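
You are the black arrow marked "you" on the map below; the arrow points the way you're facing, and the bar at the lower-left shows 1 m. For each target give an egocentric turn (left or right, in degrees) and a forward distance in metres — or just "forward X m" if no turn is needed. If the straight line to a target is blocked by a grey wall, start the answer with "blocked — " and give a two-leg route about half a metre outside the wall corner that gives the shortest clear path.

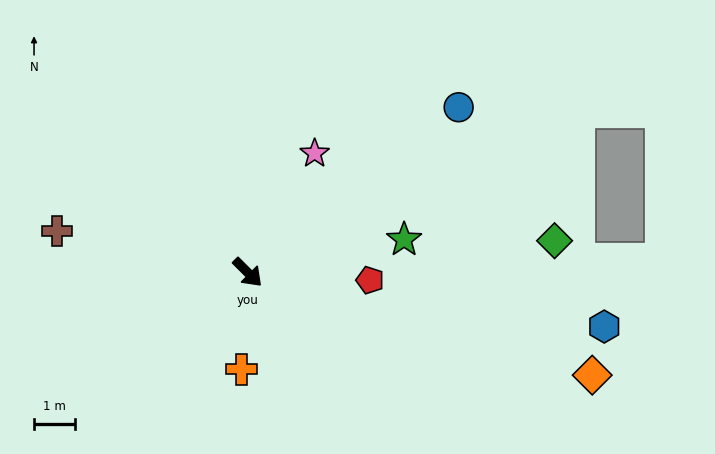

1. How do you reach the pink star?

turn left 106°, forward 3.3 m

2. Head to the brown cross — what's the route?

turn right 147°, forward 4.8 m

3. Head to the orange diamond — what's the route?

turn left 28°, forward 8.8 m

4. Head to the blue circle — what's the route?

turn left 83°, forward 6.6 m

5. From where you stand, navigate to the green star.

turn left 57°, forward 3.9 m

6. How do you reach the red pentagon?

turn left 41°, forward 3.0 m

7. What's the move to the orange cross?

turn right 49°, forward 2.4 m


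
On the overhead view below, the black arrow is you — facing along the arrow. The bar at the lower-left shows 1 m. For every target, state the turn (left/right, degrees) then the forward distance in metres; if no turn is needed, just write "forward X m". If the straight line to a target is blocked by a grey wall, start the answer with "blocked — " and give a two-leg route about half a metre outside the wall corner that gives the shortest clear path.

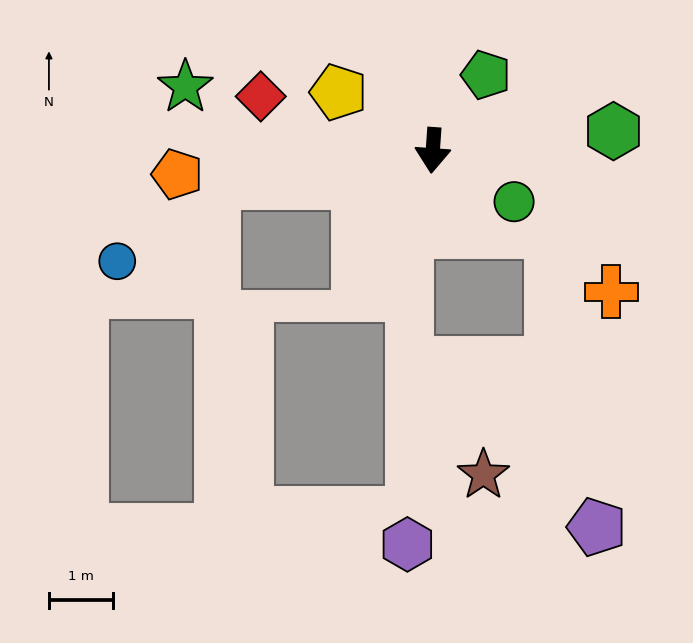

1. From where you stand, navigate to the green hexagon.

turn left 100°, forward 2.9 m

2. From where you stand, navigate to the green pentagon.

turn left 149°, forward 1.4 m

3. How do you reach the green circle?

turn left 62°, forward 1.5 m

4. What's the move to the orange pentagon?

turn right 81°, forward 4.0 m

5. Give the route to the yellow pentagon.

turn right 118°, forward 1.7 m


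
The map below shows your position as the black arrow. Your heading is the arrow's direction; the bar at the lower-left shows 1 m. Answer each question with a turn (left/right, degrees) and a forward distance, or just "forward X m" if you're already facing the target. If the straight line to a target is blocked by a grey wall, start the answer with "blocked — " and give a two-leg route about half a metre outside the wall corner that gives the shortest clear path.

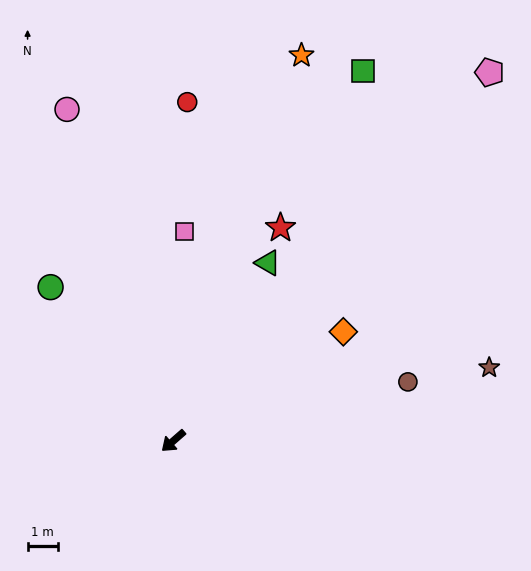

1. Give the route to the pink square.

turn right 134°, forward 6.9 m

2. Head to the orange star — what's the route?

turn right 150°, forward 13.4 m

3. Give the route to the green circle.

turn right 93°, forward 6.5 m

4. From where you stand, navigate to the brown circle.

turn left 153°, forward 8.0 m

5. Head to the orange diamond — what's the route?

turn left 172°, forward 6.7 m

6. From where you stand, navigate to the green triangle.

turn right 159°, forward 6.7 m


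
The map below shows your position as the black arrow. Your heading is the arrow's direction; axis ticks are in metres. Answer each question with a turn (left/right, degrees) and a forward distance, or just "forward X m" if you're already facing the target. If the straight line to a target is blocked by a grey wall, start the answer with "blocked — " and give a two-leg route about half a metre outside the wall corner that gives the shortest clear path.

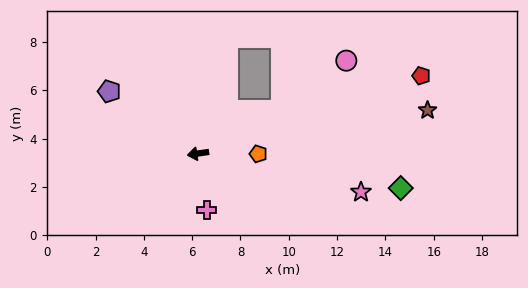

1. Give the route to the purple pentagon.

turn right 44°, forward 4.5 m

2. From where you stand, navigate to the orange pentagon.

turn left 171°, forward 2.5 m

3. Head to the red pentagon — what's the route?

turn right 169°, forward 9.8 m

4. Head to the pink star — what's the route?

turn left 158°, forward 6.9 m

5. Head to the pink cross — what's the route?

turn left 90°, forward 2.4 m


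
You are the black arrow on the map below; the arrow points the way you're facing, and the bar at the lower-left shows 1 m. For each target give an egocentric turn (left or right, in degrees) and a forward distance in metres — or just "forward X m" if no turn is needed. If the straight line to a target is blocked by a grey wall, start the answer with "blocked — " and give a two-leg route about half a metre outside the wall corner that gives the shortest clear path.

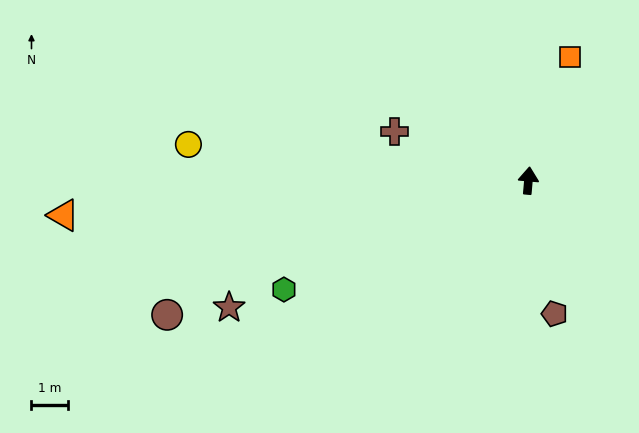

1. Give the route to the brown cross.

turn left 75°, forward 3.9 m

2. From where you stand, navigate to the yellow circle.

turn left 89°, forward 9.4 m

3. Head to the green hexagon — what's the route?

turn left 119°, forward 7.4 m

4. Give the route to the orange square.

turn right 14°, forward 3.6 m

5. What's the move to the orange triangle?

turn left 99°, forward 12.8 m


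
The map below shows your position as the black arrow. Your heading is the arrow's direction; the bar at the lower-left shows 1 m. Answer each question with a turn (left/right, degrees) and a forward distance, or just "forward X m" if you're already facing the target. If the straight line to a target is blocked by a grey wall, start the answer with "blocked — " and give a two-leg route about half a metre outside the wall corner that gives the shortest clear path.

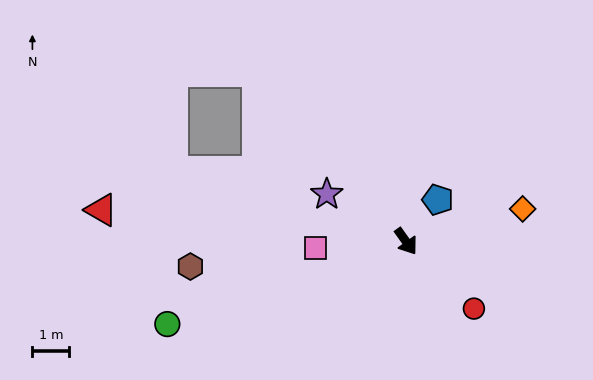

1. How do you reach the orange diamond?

turn left 70°, forward 3.3 m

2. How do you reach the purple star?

turn right 156°, forward 2.5 m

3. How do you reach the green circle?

turn right 106°, forward 6.8 m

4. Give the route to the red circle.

turn left 10°, forward 2.6 m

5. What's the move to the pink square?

turn right 121°, forward 2.4 m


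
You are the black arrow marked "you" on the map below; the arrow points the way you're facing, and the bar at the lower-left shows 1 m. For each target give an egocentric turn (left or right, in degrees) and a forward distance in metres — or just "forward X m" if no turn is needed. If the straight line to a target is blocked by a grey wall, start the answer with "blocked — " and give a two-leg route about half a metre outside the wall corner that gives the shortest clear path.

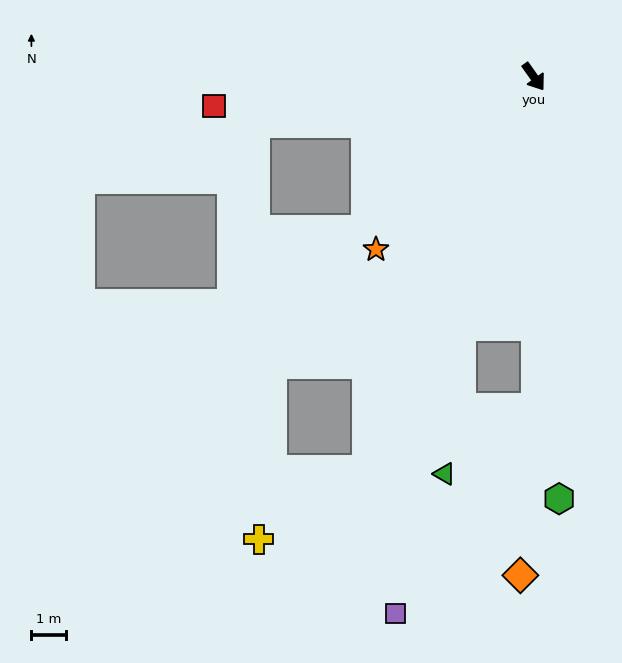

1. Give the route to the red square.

turn right 120°, forward 9.2 m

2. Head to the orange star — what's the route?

turn right 78°, forward 6.7 m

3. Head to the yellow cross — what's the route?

blocked — turn right 58°, forward 12.3 m, then turn right 35°, forward 3.7 m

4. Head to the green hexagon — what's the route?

turn right 32°, forward 12.2 m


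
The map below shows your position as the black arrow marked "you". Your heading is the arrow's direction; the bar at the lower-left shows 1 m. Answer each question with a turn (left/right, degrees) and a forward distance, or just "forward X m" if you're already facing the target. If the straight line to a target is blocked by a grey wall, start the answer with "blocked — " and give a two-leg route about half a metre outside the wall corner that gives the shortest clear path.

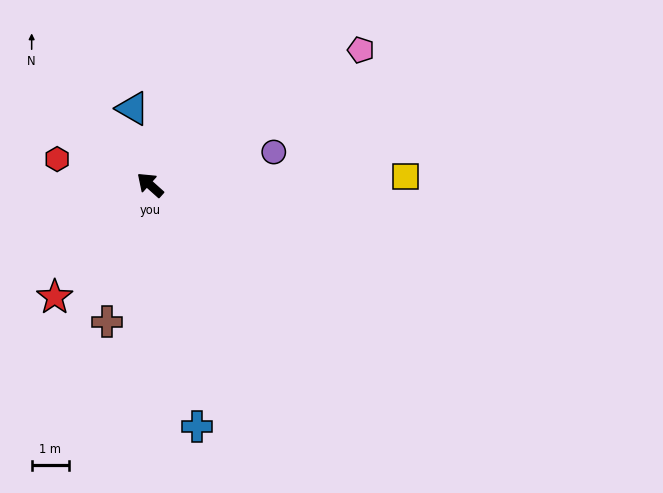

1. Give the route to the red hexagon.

turn left 26°, forward 2.6 m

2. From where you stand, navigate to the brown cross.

turn left 114°, forward 3.8 m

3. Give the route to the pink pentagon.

turn right 106°, forward 6.7 m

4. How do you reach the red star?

turn left 92°, forward 3.9 m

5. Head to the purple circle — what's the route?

turn right 123°, forward 3.4 m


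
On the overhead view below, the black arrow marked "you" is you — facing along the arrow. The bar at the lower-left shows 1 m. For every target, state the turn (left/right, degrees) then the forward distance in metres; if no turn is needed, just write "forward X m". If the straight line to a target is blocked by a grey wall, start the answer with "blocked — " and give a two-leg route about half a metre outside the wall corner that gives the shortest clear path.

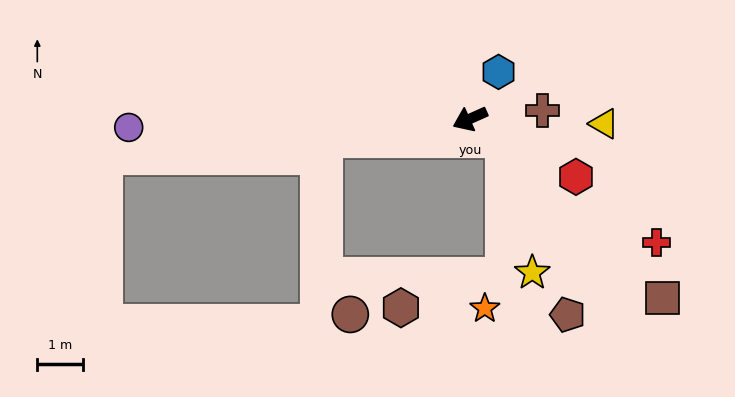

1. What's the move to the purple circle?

turn right 23°, forward 7.5 m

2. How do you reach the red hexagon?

turn left 127°, forward 2.7 m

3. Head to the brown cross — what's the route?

turn left 162°, forward 1.6 m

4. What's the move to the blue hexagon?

turn right 145°, forward 1.2 m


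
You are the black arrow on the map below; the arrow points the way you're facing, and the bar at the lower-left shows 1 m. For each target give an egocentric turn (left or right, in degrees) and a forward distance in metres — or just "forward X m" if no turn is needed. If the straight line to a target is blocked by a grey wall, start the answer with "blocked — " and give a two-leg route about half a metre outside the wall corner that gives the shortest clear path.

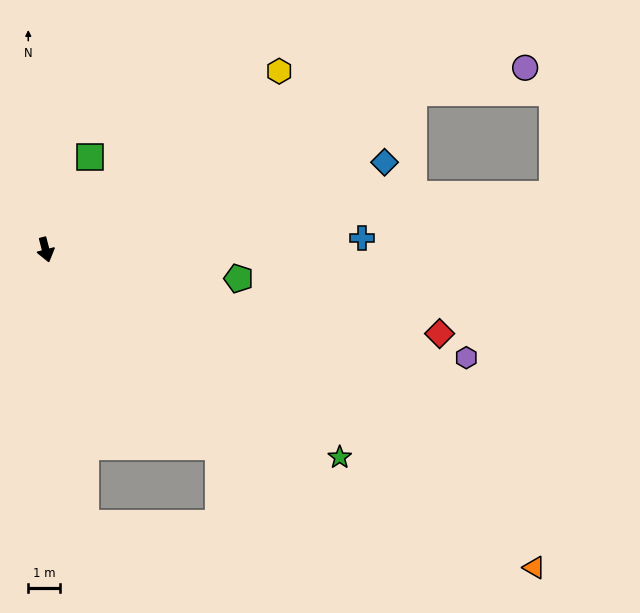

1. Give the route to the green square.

turn left 140°, forward 3.2 m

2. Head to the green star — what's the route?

turn left 40°, forward 11.4 m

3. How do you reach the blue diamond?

turn left 90°, forward 11.0 m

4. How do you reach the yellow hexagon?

turn left 113°, forward 9.3 m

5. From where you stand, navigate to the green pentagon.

turn left 67°, forward 6.2 m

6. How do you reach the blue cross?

turn left 78°, forward 10.0 m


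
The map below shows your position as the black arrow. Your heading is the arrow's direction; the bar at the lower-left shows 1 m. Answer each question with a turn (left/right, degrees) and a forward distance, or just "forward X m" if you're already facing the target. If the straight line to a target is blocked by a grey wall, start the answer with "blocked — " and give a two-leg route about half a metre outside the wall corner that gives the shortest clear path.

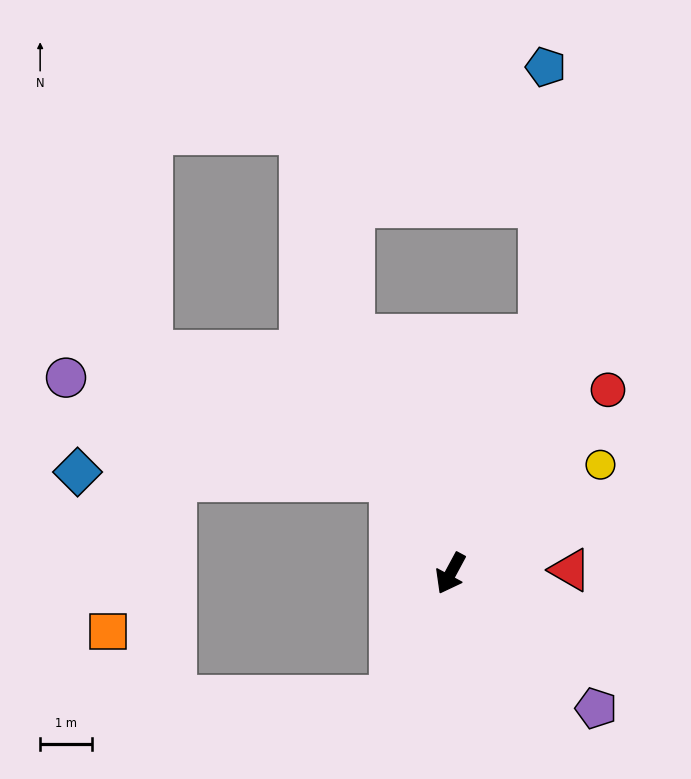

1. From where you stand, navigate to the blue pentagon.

blocked — turn right 172°, forward 4.9 m, then turn left 19°, forward 5.2 m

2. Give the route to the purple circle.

blocked — turn right 119°, forward 2.2 m, then turn left 40°, forward 6.6 m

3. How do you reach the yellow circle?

turn left 154°, forward 3.6 m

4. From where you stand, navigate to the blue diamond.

blocked — turn right 119°, forward 2.2 m, then turn left 56°, forward 6.1 m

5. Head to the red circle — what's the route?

turn left 168°, forward 4.7 m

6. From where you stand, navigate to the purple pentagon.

turn left 75°, forward 3.8 m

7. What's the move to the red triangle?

turn left 120°, forward 2.3 m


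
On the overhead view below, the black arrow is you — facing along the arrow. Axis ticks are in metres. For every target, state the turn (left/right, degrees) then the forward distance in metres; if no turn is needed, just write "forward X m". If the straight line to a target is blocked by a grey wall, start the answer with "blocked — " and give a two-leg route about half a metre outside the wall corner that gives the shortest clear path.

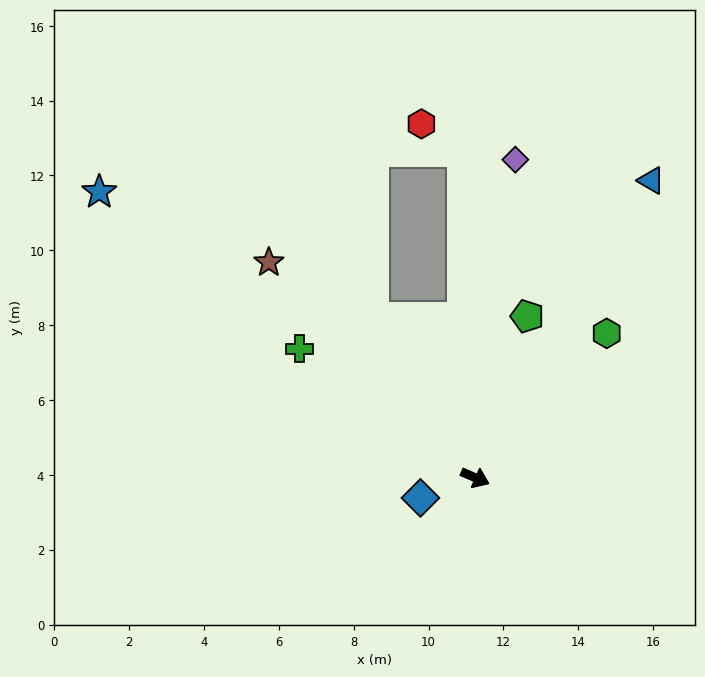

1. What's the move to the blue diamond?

turn right 136°, forward 1.6 m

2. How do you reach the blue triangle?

turn left 83°, forward 9.2 m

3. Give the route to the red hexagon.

blocked — turn left 116°, forward 8.7 m, then turn left 54°, forward 1.3 m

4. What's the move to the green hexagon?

turn left 71°, forward 5.2 m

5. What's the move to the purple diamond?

turn left 106°, forward 8.6 m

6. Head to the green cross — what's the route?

turn left 167°, forward 5.8 m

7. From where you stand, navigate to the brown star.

turn left 157°, forward 8.0 m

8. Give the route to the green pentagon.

turn left 96°, forward 4.5 m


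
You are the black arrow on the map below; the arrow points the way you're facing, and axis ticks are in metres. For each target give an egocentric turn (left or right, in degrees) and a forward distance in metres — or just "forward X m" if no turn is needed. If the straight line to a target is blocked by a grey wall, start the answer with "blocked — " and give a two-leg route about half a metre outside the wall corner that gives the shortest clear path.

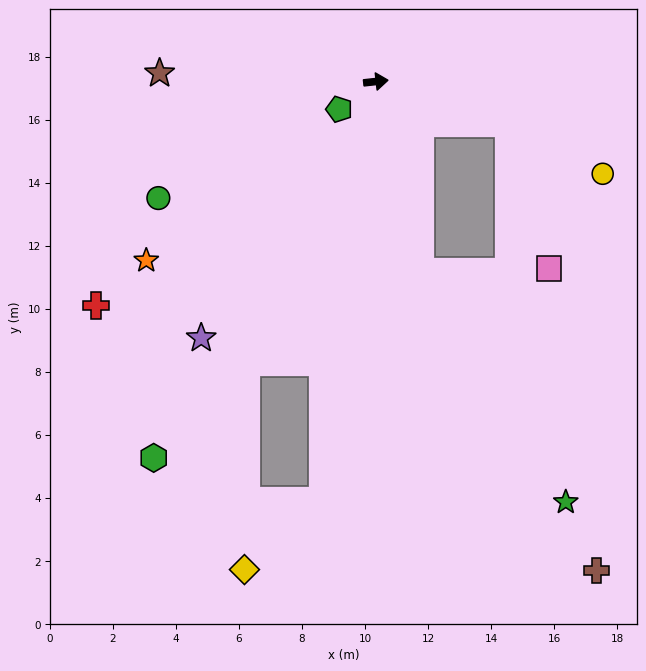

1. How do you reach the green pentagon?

turn right 149°, forward 1.5 m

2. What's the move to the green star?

blocked — turn right 83°, forward 6.2 m, then turn left 19°, forward 8.7 m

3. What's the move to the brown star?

turn left 172°, forward 6.9 m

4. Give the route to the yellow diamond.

blocked — turn right 121°, forward 9.8 m, then turn left 24°, forward 6.6 m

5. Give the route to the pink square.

blocked — turn right 24°, forward 4.4 m, then turn right 56°, forward 4.8 m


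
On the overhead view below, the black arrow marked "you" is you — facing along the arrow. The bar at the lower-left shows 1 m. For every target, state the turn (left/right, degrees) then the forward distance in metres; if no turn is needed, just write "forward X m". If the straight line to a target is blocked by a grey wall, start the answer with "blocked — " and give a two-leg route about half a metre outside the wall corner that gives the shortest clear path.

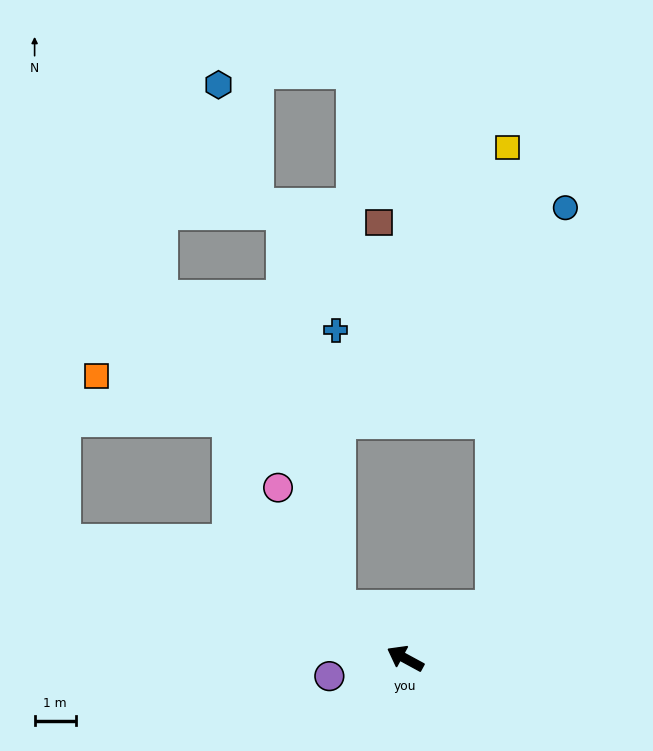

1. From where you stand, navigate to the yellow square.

blocked — turn right 121°, forward 2.5 m, then turn left 58°, forward 11.1 m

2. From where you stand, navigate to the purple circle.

turn left 42°, forward 1.9 m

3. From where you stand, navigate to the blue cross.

blocked — turn right 9°, forward 2.0 m, then turn right 52°, forward 6.7 m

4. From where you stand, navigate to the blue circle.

blocked — turn right 121°, forward 2.5 m, then turn left 49°, forward 9.8 m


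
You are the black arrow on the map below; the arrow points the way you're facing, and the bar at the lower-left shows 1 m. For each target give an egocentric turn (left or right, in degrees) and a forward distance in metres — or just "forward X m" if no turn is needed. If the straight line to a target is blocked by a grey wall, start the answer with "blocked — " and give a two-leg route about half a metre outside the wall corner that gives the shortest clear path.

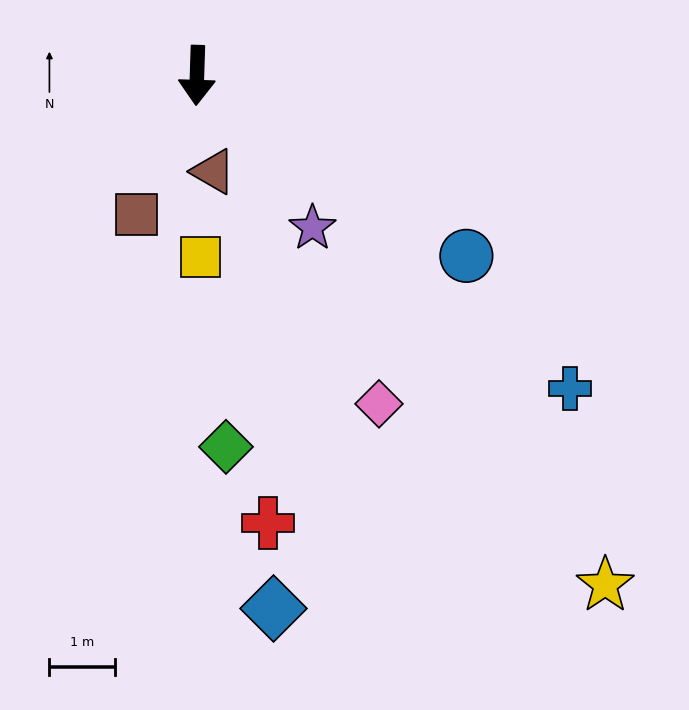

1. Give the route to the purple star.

turn left 39°, forward 2.9 m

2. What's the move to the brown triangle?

turn left 11°, forward 1.5 m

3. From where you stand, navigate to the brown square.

turn right 22°, forward 2.3 m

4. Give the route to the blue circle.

turn left 58°, forward 5.0 m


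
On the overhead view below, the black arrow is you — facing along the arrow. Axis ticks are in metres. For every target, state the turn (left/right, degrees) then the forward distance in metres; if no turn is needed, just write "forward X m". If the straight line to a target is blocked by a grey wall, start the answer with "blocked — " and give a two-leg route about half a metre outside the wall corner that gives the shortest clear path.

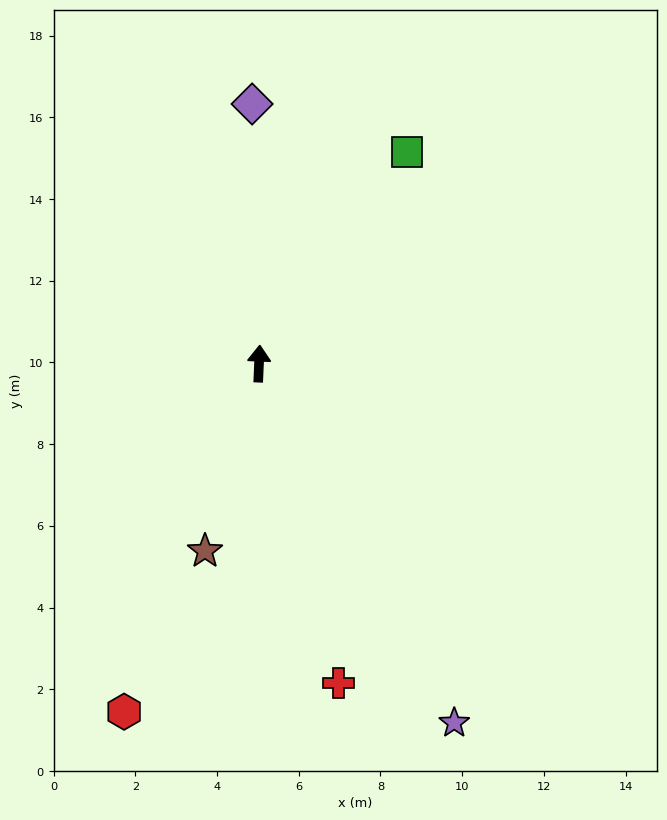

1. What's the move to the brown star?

turn left 166°, forward 4.8 m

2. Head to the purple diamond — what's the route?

turn left 4°, forward 6.4 m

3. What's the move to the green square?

turn right 32°, forward 6.3 m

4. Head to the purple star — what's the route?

turn right 149°, forward 10.0 m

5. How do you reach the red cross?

turn right 164°, forward 8.1 m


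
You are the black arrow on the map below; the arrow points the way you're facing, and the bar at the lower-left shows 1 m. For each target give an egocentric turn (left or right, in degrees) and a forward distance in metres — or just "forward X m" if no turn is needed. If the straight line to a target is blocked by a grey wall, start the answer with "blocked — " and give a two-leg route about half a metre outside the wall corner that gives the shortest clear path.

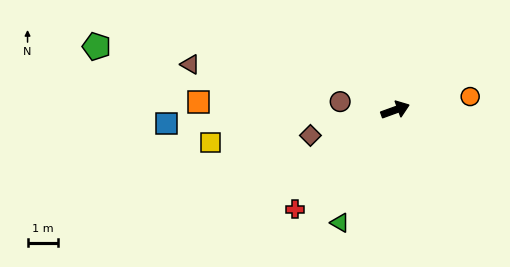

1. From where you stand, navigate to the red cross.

turn right 155°, forward 4.6 m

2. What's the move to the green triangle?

turn right 136°, forward 4.1 m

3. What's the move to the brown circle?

turn left 151°, forward 1.8 m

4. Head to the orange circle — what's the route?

turn right 10°, forward 2.5 m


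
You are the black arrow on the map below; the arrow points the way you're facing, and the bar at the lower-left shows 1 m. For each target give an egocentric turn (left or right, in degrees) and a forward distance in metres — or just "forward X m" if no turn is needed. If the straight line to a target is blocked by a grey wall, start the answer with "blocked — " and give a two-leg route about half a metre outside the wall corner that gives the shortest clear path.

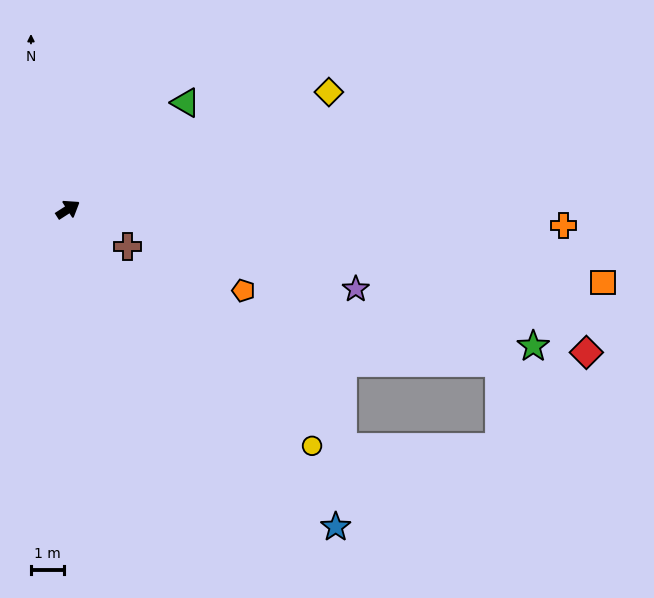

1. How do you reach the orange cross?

turn right 34°, forward 15.0 m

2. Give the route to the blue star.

turn right 82°, forward 12.5 m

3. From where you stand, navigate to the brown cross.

turn right 65°, forward 2.1 m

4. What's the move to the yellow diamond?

turn right 8°, forward 8.6 m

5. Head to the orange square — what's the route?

turn right 40°, forward 16.3 m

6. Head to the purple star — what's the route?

turn right 48°, forward 9.0 m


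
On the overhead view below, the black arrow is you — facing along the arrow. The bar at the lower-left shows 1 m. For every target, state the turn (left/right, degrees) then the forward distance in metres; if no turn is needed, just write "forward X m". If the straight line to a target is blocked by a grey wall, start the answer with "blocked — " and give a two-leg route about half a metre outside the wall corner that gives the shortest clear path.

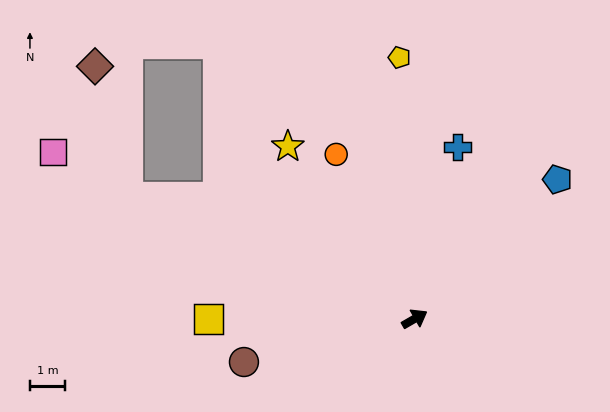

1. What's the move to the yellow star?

turn left 96°, forward 6.1 m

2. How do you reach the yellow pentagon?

turn left 63°, forward 7.5 m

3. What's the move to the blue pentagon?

turn left 14°, forward 5.7 m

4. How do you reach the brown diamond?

blocked — turn left 127°, forward 8.9 m, then turn right 53°, forward 3.9 m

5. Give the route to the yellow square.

turn left 150°, forward 5.9 m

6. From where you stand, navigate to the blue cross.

turn left 46°, forward 5.1 m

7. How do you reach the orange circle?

turn left 86°, forward 5.2 m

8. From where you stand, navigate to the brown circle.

turn left 164°, forward 5.0 m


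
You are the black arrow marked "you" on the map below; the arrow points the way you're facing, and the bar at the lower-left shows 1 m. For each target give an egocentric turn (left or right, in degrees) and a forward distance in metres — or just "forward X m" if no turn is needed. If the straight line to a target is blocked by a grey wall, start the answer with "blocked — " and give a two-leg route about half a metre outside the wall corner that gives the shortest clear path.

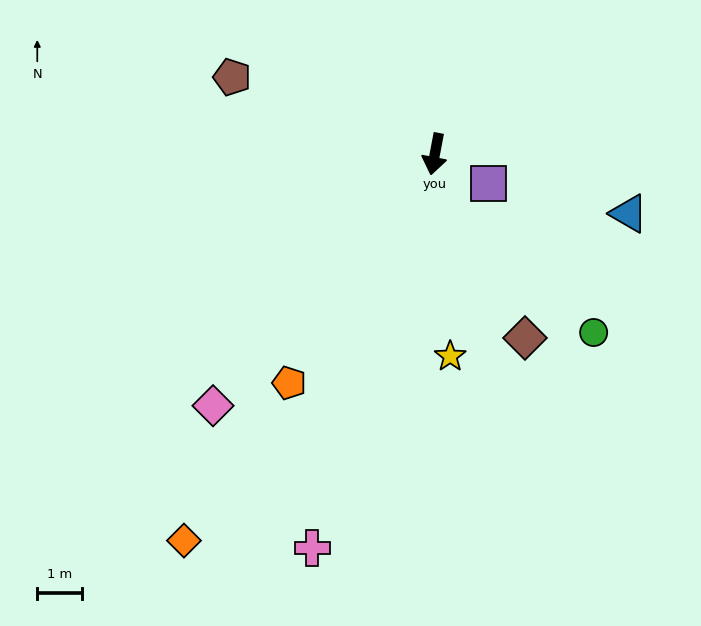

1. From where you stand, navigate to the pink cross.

turn right 7°, forward 9.2 m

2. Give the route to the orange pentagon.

turn right 22°, forward 6.1 m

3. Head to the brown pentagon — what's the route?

turn right 100°, forward 4.9 m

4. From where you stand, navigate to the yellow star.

turn left 15°, forward 4.5 m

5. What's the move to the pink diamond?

turn right 31°, forward 7.5 m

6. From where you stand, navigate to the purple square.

turn left 72°, forward 1.4 m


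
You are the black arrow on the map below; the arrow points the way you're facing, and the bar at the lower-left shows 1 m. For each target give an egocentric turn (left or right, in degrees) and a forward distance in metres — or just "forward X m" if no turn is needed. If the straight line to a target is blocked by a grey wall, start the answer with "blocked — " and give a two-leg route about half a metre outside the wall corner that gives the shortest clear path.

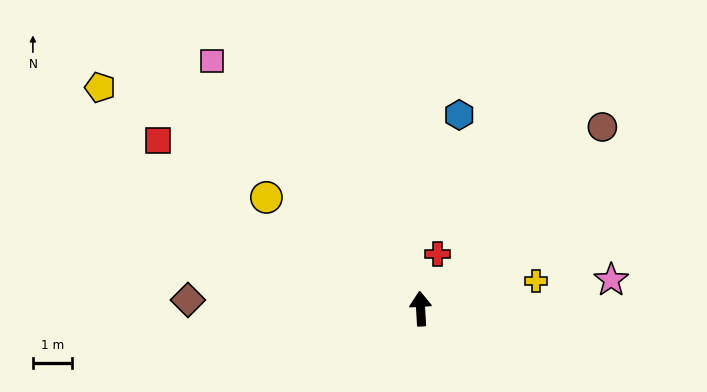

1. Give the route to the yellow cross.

turn right 80°, forward 3.1 m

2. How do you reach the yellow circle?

turn left 51°, forward 4.9 m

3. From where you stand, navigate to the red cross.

turn right 20°, forward 1.5 m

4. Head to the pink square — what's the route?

turn left 37°, forward 8.3 m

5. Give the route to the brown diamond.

turn left 85°, forward 6.0 m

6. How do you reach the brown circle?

turn right 48°, forward 6.6 m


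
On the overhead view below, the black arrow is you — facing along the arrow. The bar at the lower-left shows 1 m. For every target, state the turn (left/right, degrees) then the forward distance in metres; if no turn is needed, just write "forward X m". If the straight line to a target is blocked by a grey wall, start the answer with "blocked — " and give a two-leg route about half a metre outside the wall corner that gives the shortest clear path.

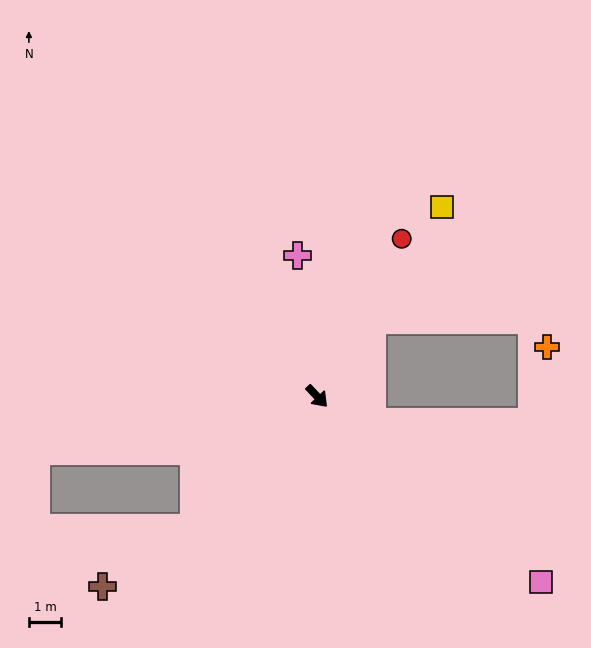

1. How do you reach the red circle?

turn left 108°, forward 5.5 m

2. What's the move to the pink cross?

turn left 145°, forward 4.4 m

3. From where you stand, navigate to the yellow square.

turn left 103°, forward 7.0 m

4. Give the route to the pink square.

turn left 7°, forward 8.9 m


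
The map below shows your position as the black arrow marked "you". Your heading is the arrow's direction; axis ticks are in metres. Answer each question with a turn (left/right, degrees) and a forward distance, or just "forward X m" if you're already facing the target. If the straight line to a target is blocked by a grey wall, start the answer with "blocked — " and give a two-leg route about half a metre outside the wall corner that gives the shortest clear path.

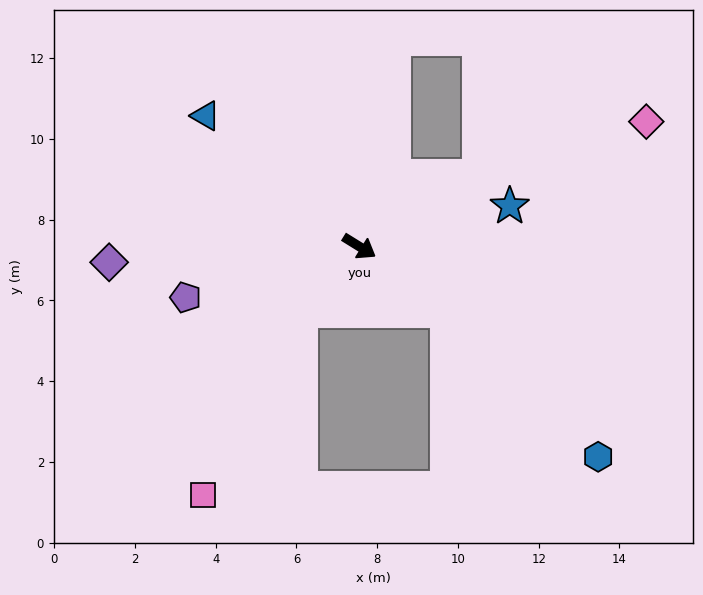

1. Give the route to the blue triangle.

turn left 171°, forward 5.0 m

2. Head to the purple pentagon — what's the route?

turn right 132°, forward 4.5 m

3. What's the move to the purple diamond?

turn right 145°, forward 6.2 m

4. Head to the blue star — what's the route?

turn left 47°, forward 3.9 m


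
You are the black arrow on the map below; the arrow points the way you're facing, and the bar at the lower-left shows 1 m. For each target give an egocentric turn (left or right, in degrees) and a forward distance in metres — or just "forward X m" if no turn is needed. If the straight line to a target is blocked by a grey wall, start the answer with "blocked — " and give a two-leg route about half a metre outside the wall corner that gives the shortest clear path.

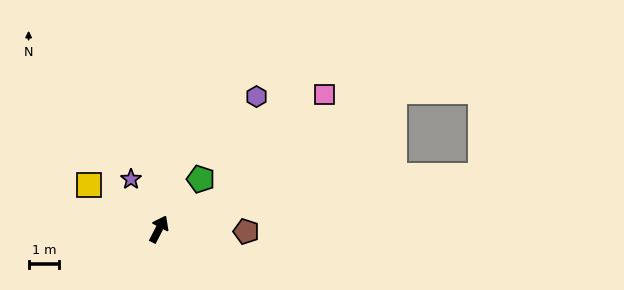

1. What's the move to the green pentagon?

turn right 13°, forward 2.1 m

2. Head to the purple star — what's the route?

turn left 57°, forward 1.9 m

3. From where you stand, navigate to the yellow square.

turn left 85°, forward 2.7 m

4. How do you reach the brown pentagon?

turn right 64°, forward 2.8 m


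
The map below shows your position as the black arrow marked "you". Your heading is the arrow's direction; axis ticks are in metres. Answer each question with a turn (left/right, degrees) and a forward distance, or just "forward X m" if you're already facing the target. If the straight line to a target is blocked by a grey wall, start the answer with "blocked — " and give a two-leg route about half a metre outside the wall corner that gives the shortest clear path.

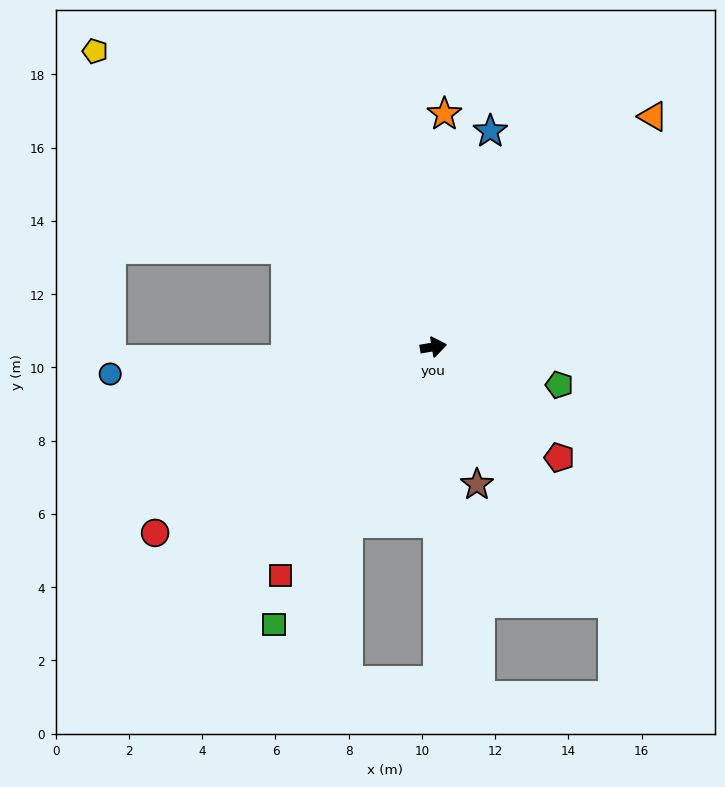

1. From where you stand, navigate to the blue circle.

turn left 175°, forward 8.9 m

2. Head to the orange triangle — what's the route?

turn left 37°, forward 8.7 m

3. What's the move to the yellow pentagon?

turn left 129°, forward 12.3 m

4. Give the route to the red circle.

turn right 156°, forward 9.1 m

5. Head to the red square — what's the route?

turn right 133°, forward 7.5 m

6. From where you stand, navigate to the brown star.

turn right 82°, forward 3.9 m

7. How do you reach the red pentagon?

turn right 51°, forward 4.6 m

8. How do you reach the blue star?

turn left 66°, forward 6.1 m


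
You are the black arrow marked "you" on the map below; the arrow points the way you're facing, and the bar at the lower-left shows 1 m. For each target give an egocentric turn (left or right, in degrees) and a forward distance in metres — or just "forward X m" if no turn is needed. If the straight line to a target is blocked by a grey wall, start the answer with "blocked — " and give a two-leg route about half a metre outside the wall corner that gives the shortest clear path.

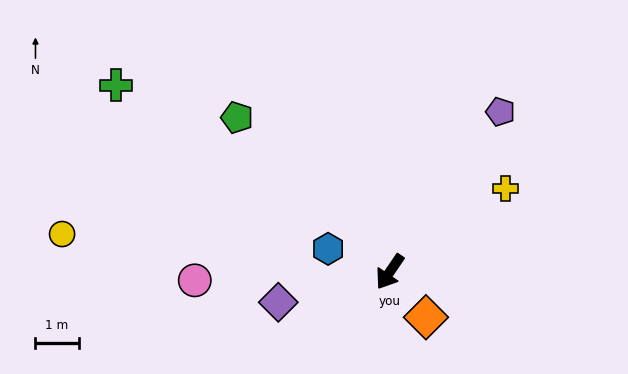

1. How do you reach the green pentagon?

turn right 101°, forward 5.0 m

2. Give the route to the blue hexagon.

turn right 76°, forward 1.5 m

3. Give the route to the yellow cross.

turn left 160°, forward 3.3 m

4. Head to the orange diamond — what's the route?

turn left 73°, forward 1.3 m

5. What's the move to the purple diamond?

turn right 41°, forward 2.7 m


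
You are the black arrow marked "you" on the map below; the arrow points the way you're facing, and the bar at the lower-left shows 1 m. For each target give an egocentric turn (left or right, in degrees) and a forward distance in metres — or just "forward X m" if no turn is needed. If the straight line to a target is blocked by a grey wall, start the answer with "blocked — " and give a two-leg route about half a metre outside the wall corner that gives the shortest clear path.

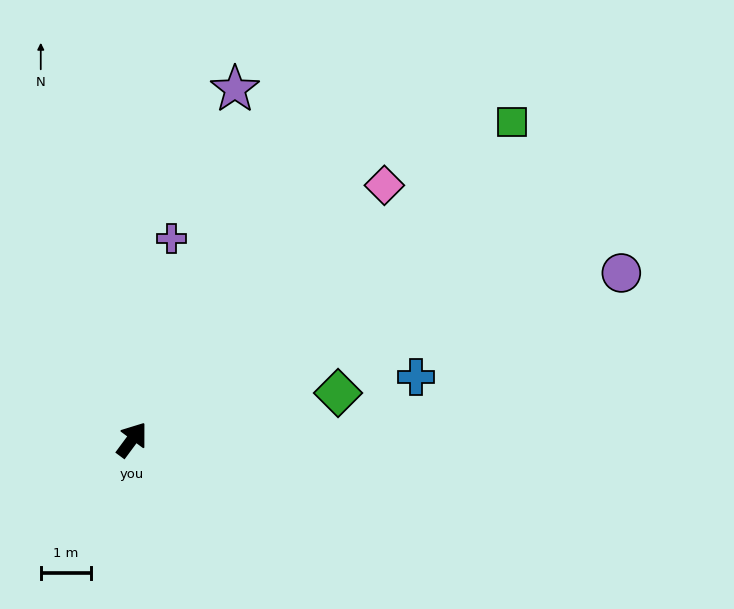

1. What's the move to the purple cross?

turn left 25°, forward 4.1 m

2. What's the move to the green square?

turn right 14°, forward 9.8 m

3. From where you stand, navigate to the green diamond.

turn right 41°, forward 4.2 m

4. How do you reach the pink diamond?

turn right 8°, forward 7.1 m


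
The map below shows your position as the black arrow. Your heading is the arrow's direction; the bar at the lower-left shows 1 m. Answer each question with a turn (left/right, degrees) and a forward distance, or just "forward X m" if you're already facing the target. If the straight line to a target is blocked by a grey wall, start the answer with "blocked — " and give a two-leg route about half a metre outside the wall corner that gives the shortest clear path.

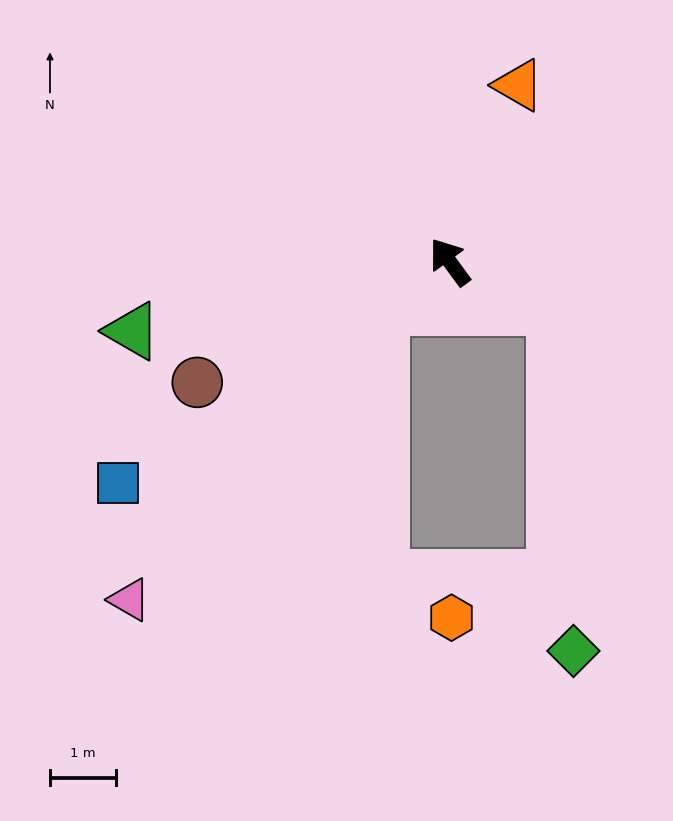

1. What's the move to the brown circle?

turn left 79°, forward 4.3 m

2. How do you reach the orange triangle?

turn right 58°, forward 2.9 m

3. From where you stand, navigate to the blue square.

turn left 87°, forward 6.1 m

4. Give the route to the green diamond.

blocked — turn right 150°, forward 1.7 m, then turn right 63°, forward 5.2 m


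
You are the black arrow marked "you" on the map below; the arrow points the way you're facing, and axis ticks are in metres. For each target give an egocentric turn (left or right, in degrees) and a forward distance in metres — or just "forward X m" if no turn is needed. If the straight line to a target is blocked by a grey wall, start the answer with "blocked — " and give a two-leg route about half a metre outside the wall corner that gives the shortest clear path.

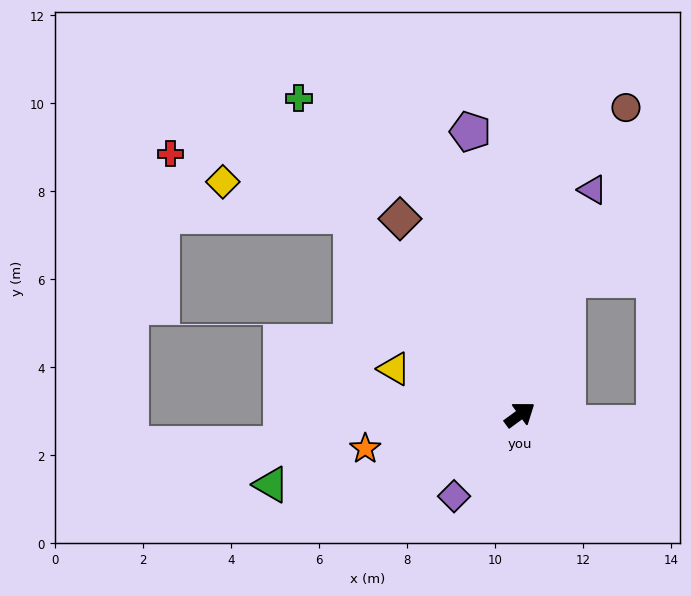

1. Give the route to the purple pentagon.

turn left 64°, forward 6.5 m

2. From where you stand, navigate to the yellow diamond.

blocked — turn left 94°, forward 5.9 m, then turn left 35°, forward 3.0 m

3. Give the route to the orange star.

turn left 156°, forward 3.6 m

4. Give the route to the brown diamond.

turn left 85°, forward 5.2 m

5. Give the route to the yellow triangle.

turn left 124°, forward 3.0 m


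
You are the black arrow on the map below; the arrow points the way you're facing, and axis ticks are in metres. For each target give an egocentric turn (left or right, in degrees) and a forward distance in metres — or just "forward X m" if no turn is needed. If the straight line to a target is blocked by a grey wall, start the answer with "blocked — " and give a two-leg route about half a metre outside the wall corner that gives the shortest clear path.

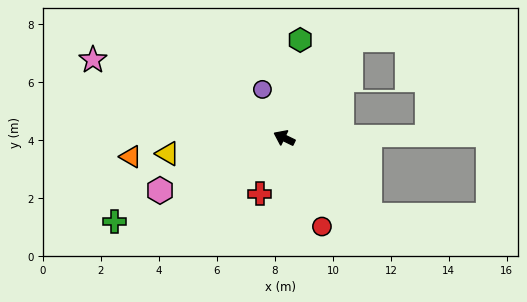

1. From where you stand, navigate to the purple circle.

turn right 40°, forward 1.8 m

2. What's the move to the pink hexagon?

turn left 49°, forward 4.6 m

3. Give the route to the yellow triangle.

turn left 34°, forward 4.1 m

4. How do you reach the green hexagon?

turn right 73°, forward 3.4 m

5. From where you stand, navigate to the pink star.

turn left 4°, forward 7.1 m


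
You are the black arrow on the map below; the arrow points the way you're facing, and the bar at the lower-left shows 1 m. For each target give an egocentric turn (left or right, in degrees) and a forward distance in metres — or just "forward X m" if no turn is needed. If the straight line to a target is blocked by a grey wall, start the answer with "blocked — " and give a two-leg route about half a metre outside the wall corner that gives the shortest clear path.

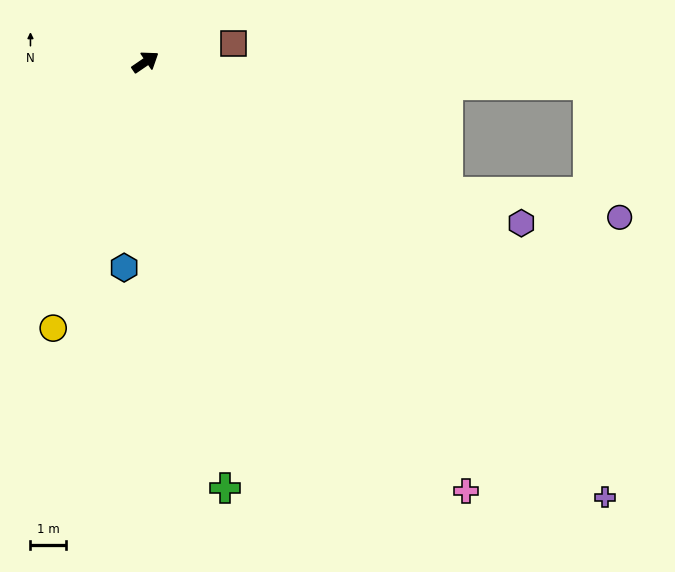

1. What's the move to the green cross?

turn right 114°, forward 12.4 m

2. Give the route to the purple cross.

turn right 78°, forward 18.1 m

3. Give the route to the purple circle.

blocked — turn right 58°, forward 9.4 m, then turn left 15°, forward 5.0 m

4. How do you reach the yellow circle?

turn right 144°, forward 8.0 m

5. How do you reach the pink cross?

turn right 88°, forward 15.3 m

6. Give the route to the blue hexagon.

turn right 130°, forward 5.9 m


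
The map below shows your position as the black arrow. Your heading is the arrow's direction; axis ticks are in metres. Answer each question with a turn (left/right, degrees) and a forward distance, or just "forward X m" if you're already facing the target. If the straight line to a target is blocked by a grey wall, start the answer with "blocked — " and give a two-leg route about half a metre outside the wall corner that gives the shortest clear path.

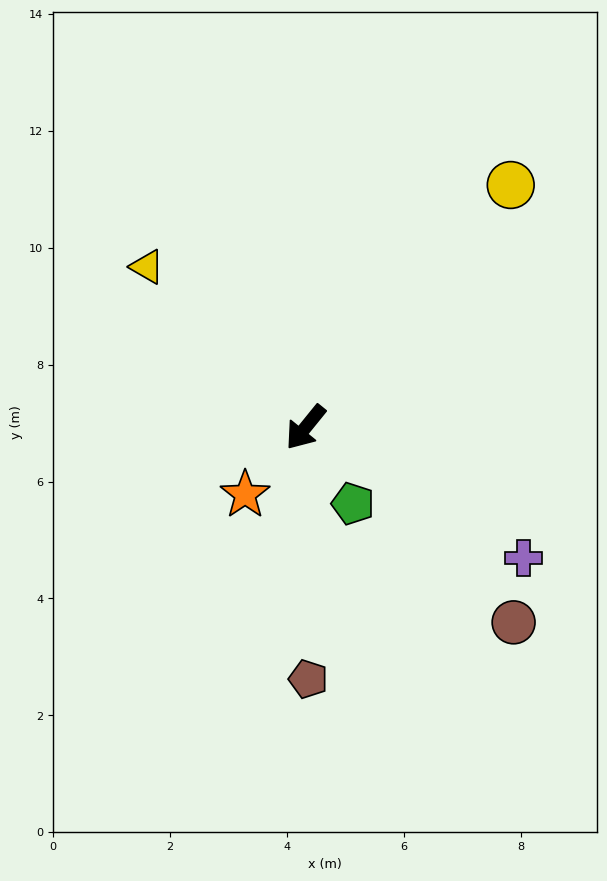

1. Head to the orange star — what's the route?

turn right 3°, forward 1.5 m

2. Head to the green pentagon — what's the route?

turn left 71°, forward 1.5 m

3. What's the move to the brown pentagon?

turn left 40°, forward 4.3 m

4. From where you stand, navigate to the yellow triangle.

turn right 96°, forward 3.9 m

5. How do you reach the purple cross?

turn left 98°, forward 4.3 m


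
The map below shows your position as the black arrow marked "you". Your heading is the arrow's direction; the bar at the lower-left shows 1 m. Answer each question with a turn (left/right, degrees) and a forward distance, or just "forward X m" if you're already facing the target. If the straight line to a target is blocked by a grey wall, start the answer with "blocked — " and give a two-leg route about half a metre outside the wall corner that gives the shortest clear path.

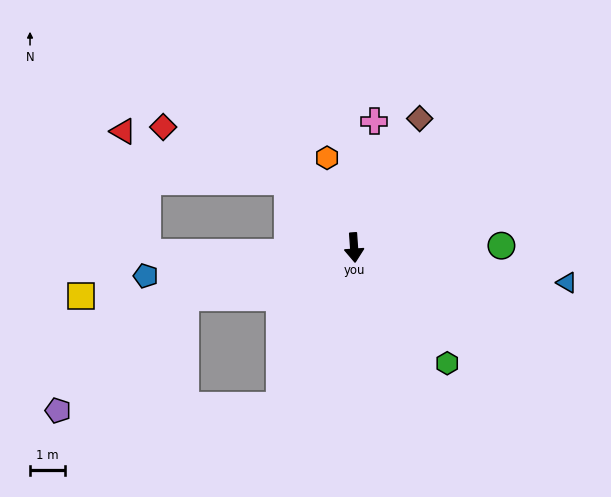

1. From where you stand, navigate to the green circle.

turn left 87°, forward 4.3 m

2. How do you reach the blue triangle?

turn left 77°, forward 6.2 m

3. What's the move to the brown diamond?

turn left 149°, forward 4.2 m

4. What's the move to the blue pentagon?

turn right 86°, forward 6.1 m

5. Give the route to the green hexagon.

turn left 35°, forward 4.3 m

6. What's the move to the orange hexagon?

turn right 167°, forward 2.7 m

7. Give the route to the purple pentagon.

blocked — turn right 78°, forward 5.1 m, then turn left 26°, forward 4.9 m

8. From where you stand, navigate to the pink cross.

turn left 167°, forward 3.7 m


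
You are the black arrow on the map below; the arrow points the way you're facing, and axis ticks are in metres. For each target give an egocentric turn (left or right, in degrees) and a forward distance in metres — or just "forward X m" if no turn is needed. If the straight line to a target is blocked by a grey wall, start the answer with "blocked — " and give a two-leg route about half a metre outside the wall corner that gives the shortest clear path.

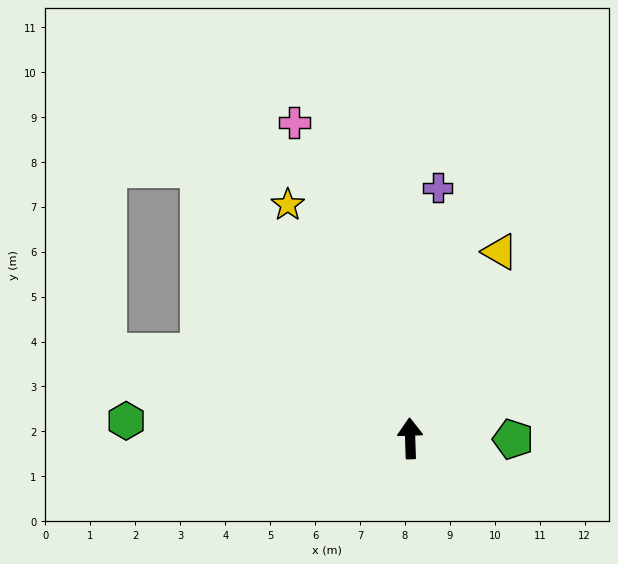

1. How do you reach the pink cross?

turn left 18°, forward 7.5 m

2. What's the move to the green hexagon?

turn left 85°, forward 6.3 m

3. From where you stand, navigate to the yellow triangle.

turn right 28°, forward 4.6 m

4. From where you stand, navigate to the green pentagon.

turn right 92°, forward 2.3 m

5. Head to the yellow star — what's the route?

turn left 26°, forward 5.9 m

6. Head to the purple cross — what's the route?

turn right 8°, forward 5.6 m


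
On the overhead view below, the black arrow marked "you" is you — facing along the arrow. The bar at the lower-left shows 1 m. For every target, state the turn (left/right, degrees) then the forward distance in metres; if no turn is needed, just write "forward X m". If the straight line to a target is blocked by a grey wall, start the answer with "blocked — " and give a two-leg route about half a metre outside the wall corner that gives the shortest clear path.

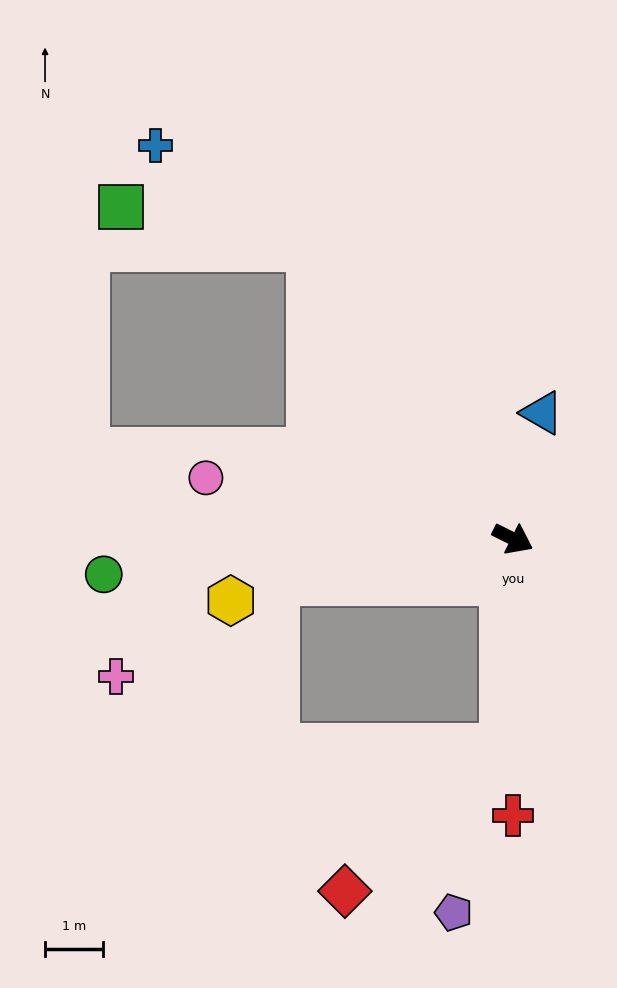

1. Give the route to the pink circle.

turn right 165°, forward 5.4 m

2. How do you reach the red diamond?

blocked — turn right 66°, forward 3.6 m, then turn right 46°, forward 3.7 m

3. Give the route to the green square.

blocked — turn left 151°, forward 6.1 m, then turn left 44°, forward 3.3 m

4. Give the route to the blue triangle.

turn left 103°, forward 2.2 m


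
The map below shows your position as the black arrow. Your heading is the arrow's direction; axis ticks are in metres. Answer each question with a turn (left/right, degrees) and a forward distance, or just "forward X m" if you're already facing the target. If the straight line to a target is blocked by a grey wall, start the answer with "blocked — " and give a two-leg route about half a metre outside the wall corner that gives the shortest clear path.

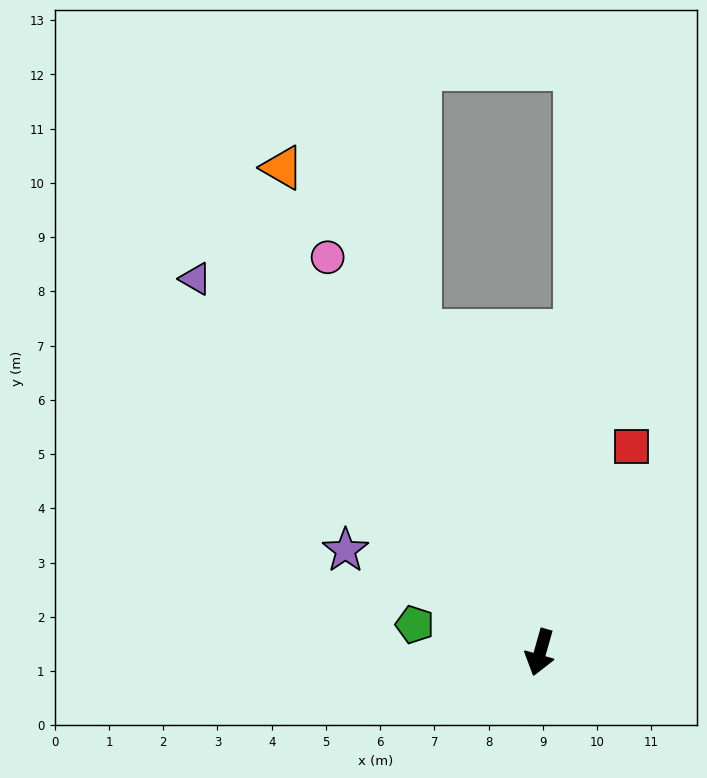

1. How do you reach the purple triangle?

turn right 121°, forward 9.4 m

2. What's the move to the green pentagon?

turn right 87°, forward 2.4 m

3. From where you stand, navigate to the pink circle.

turn right 136°, forward 8.3 m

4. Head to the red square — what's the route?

turn left 172°, forward 4.2 m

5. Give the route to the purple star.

turn right 102°, forward 4.1 m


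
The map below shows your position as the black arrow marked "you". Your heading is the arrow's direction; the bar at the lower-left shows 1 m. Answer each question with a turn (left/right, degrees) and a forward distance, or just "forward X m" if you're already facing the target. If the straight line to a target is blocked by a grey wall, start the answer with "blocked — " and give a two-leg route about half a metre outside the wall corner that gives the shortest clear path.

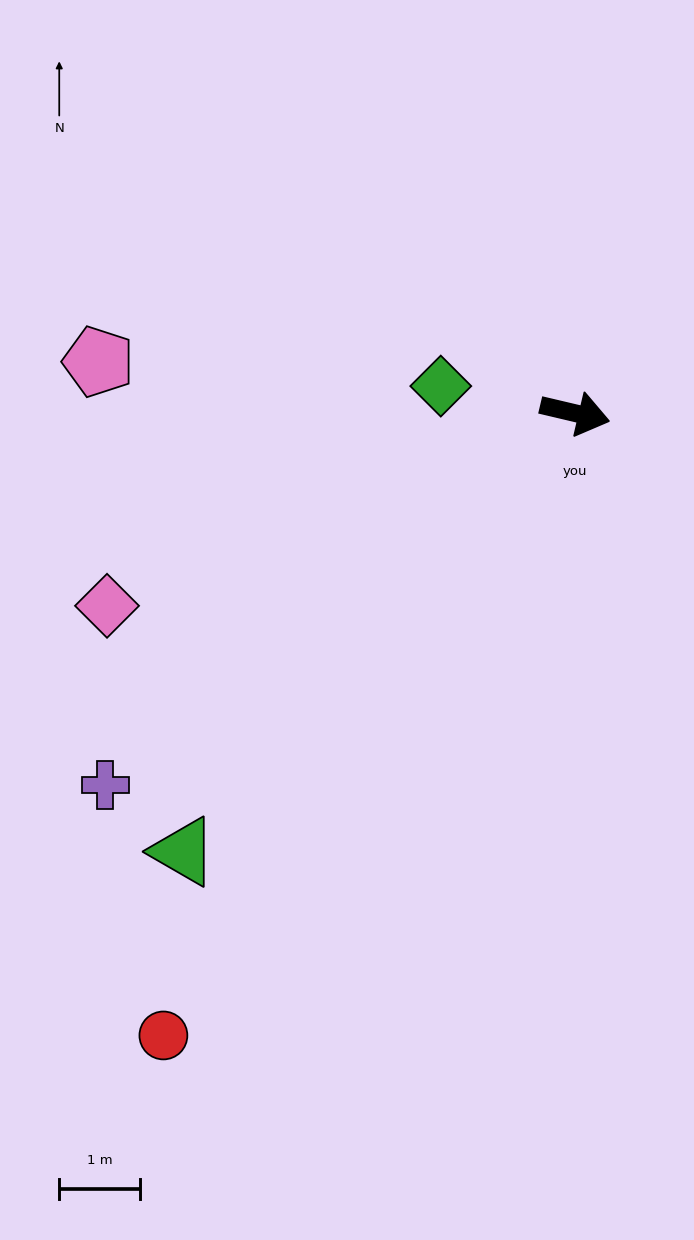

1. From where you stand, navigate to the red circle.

turn right 110°, forward 9.2 m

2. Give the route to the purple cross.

turn right 128°, forward 7.4 m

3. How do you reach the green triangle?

turn right 119°, forward 7.2 m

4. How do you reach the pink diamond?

turn right 144°, forward 6.2 m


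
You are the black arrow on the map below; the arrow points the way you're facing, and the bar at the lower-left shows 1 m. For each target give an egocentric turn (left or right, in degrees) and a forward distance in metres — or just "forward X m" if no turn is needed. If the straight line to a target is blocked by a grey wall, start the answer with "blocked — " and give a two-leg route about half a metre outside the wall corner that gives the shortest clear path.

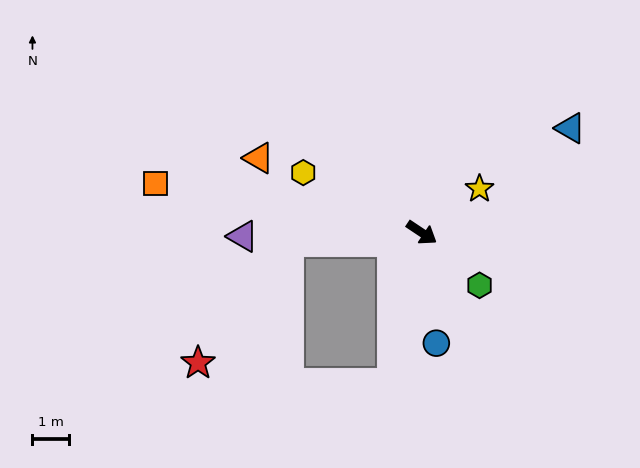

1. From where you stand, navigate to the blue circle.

turn right 49°, forward 3.1 m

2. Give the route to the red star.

blocked — turn right 142°, forward 3.7 m, then turn left 49°, forward 4.2 m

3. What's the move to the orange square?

turn right 157°, forward 7.5 m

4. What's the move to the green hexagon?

turn right 9°, forward 2.2 m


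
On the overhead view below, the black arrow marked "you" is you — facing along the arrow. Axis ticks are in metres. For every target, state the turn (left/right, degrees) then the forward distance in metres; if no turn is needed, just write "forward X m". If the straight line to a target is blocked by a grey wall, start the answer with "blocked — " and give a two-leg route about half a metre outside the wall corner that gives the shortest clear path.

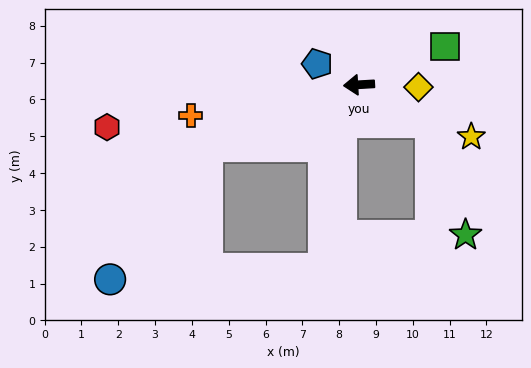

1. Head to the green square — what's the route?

turn right 159°, forward 2.6 m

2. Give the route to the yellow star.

turn left 152°, forward 3.4 m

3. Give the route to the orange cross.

turn left 7°, forward 4.6 m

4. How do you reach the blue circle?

blocked — turn left 19°, forward 4.4 m, then turn left 31°, forward 4.5 m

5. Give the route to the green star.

blocked — turn left 149°, forward 2.2 m, then turn right 45°, forward 3.2 m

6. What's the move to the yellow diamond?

turn left 174°, forward 1.6 m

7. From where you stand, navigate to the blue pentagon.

turn right 30°, forward 1.3 m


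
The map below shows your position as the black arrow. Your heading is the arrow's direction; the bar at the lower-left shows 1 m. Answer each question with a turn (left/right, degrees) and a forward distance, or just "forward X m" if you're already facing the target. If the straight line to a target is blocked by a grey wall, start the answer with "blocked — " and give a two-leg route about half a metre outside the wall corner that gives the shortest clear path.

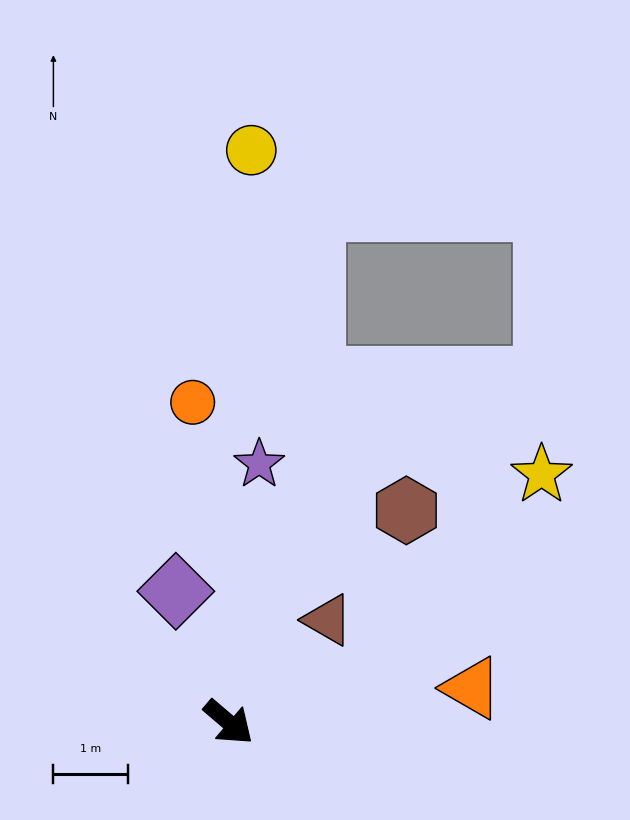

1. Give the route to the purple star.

turn left 124°, forward 3.5 m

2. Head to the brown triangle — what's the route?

turn left 87°, forward 1.9 m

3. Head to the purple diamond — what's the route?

turn left 152°, forward 1.9 m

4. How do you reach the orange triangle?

turn left 49°, forward 3.3 m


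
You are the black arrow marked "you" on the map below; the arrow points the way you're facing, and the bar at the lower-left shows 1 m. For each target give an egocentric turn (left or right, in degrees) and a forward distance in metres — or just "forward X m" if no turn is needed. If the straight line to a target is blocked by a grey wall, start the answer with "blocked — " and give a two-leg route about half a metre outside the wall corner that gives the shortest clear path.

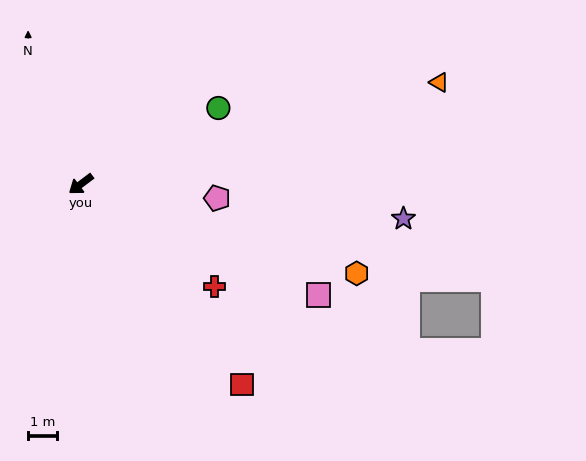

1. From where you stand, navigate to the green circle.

turn left 172°, forward 5.4 m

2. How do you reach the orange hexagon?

turn left 125°, forward 9.9 m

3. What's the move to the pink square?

turn left 118°, forward 8.9 m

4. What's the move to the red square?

turn left 92°, forward 8.8 m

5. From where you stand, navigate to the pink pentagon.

turn left 137°, forward 4.7 m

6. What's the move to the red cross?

turn left 106°, forward 5.7 m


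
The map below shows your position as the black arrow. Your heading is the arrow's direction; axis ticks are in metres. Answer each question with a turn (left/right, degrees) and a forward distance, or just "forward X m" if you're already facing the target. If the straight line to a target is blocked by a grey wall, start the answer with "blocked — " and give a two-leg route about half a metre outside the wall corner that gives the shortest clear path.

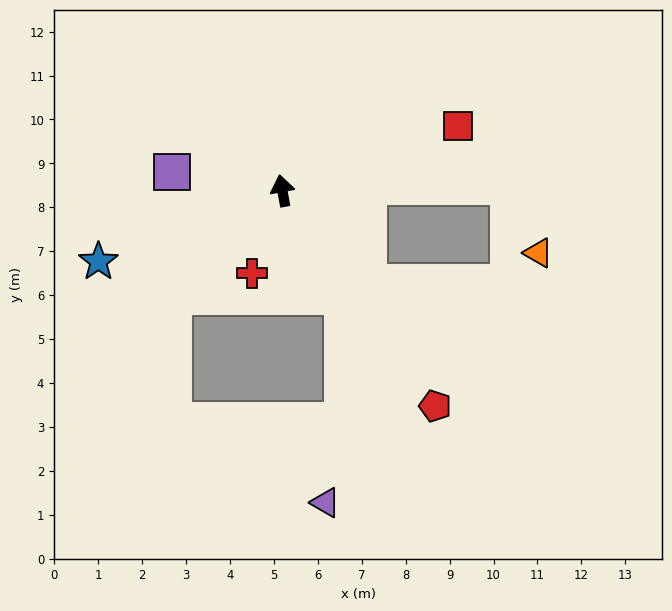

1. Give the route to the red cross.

turn left 149°, forward 2.0 m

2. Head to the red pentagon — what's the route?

turn right 155°, forward 6.0 m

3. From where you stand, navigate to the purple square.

turn left 70°, forward 2.5 m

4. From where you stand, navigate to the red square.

turn right 80°, forward 4.3 m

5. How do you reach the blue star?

turn left 101°, forward 4.5 m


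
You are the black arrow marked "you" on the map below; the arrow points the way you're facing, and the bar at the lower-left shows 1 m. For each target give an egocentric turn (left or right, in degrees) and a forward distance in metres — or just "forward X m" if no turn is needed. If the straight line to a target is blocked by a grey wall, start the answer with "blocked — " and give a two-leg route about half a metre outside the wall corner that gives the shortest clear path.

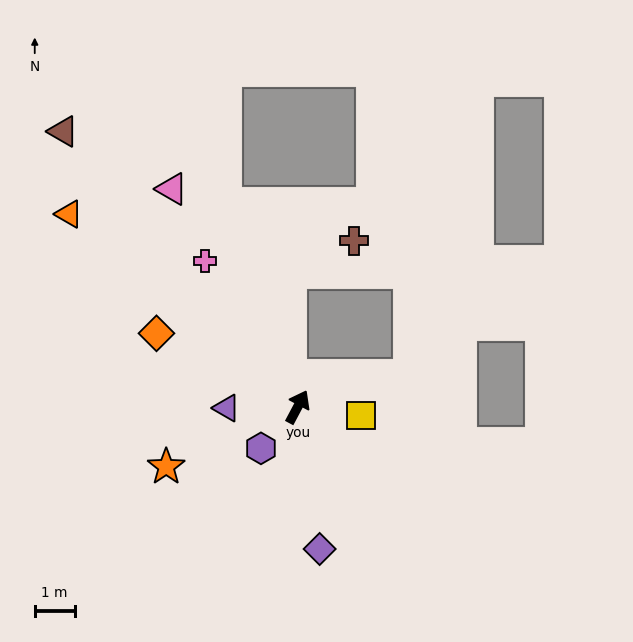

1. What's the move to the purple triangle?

turn left 119°, forward 1.8 m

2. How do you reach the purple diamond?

turn right 143°, forward 3.6 m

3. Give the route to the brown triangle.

turn left 68°, forward 9.1 m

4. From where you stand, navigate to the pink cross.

turn left 60°, forward 4.3 m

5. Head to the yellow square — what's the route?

turn right 70°, forward 1.6 m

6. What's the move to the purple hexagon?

turn left 166°, forward 1.4 m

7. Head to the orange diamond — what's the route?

turn left 90°, forward 4.0 m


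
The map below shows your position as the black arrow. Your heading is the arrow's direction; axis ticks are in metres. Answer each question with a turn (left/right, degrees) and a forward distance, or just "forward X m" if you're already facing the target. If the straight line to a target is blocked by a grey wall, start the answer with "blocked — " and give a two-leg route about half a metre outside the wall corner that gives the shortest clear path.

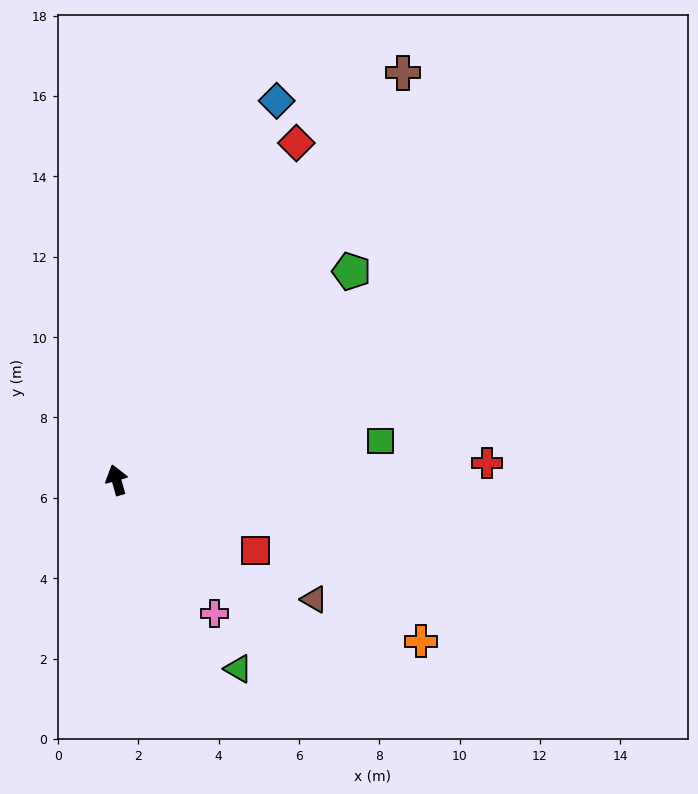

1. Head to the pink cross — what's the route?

turn right 159°, forward 4.1 m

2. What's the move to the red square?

turn right 132°, forward 3.9 m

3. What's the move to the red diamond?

turn right 44°, forward 9.5 m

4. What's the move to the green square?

turn right 97°, forward 6.6 m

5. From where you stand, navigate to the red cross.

turn right 103°, forward 9.2 m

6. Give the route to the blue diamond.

turn right 39°, forward 10.2 m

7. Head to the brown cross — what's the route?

turn right 51°, forward 12.4 m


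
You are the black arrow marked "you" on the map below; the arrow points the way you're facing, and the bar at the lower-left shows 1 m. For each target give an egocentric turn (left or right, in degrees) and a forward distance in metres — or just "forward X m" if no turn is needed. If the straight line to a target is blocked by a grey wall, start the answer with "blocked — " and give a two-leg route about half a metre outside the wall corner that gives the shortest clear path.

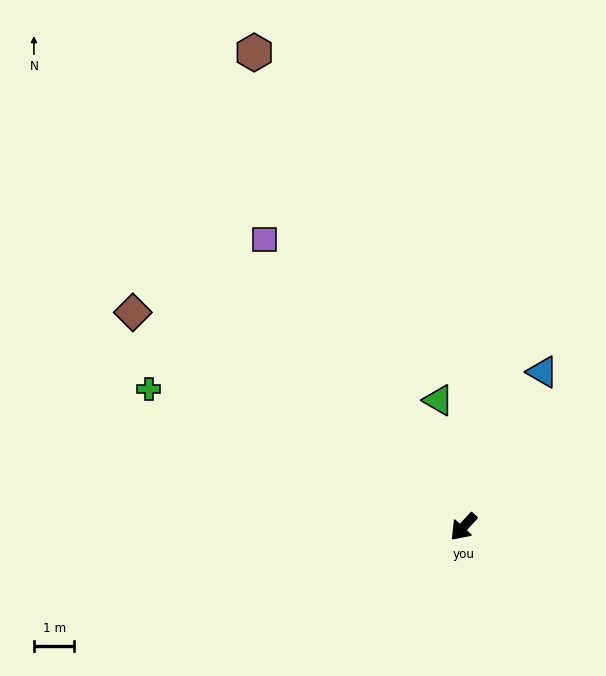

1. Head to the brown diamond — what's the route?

turn right 80°, forward 9.7 m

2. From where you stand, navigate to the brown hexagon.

turn right 114°, forward 12.8 m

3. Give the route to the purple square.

turn right 103°, forward 8.6 m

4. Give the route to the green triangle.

turn right 126°, forward 3.2 m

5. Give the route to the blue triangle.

turn right 164°, forward 4.3 m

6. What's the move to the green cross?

turn right 71°, forward 8.5 m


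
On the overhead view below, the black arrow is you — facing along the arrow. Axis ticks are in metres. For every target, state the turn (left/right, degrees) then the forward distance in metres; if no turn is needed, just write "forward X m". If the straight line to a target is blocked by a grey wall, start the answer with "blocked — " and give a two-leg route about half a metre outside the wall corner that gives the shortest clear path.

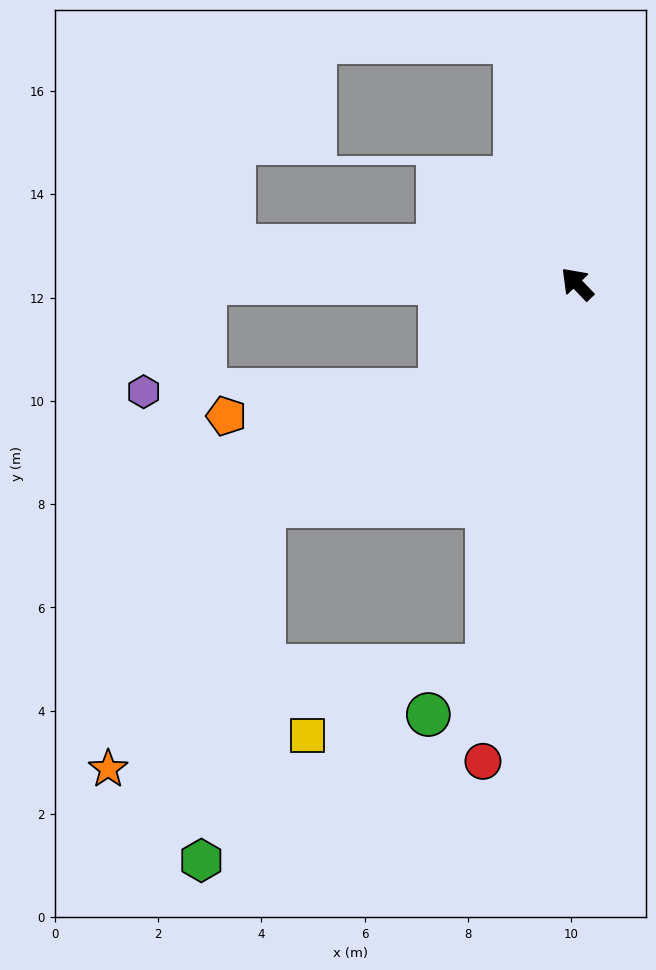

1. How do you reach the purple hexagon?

blocked — turn left 46°, forward 7.2 m, then turn left 61°, forward 2.4 m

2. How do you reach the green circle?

blocked — turn left 123°, forward 7.6 m, then turn right 38°, forward 1.5 m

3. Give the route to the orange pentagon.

blocked — turn left 84°, forward 3.4 m, then turn right 31°, forward 4.2 m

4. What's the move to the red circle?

turn left 125°, forward 9.4 m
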